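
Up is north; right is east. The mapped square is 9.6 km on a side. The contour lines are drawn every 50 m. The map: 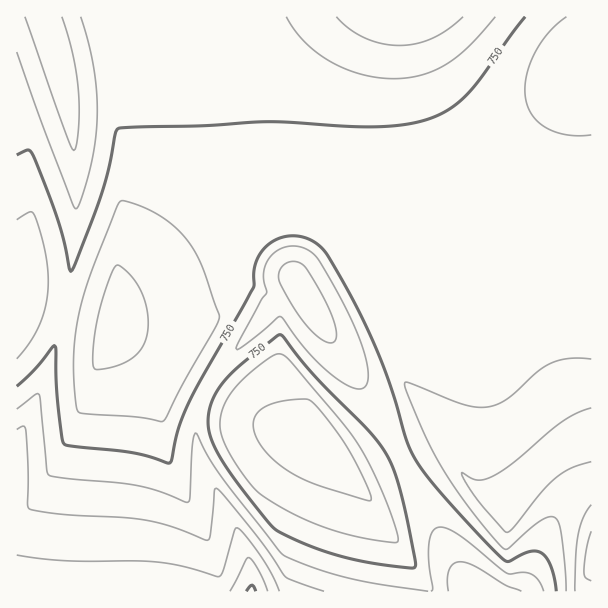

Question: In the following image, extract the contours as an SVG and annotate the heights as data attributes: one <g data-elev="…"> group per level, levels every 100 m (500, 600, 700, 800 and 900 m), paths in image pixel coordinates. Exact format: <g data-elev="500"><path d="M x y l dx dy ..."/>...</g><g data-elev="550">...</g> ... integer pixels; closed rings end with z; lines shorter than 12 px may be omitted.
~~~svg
<g data-elev="500"><path d="M246 591l6-6 4 6"/></g><g data-elev="600"><path d="M17 555l49 6 92 1 25 4 36 11 5-8 10-38 3-3 9 9 16 21 10 17 7 16"/></g><g data-elev="700"><path d="M431 591l2-3-4-25 0-21 4-11 7-4 9 2 10 6 48 38 17-1 9 3 6 6 5 10"/><path d="M17 409l18-14 3-1 1 1 8 75 3 6 88 10 23 6 25 10 3-1 1-3 2-54 2-9 1-2 2 1 10 21 14 21 63 79 30 13 33 10 31 6 50 7"/><path d="M357 389l-16-8-20-15-18-20-22-29-3 0-35 29-6 4-1-2 25-48 6-7-4-15 3-14 6-9 7-6 8-2 9-1 7 2 8 4 8 8 16 27 20 42 11 31 2 14-1 9-4 5z"/><path d="M81 17l7 25 5 24 3 24 1 24-1 24-4 24-9 30-6 17-2 0-3-6-32-84-23-67"/><path d="M495 17l-27 30-22 18-12 6-14 4-27 4-16-2-17-3-15-5-15-8-13-8-12-11-10-12-9-13"/></g><g data-elev="800"><path d="M386 542l12 0-1-11-16-43-22-42-17-24-54-63-9-5-9 3-18 14-13 13-10 12-6 12-3 12 1 12 5 14 8 15 23 30 32 21 23 11 24 8 24 6z"/><path d="M155 420l7 2 3-3 18-36 33-57 3-11-18-52-8-14-8-12-14-13-15-10-18-9-16-4-5 5-23 58-15 48-4 23-1 22 2 48 2 6 3 2 53 4z"/><path d="M17 359l14-18 9-18 6-21 2-21-3-30-10-35-5-4-13 8"/><path d="M591 359l-22-1-18 5-14 9-30 27-9 5-10 3-11 0-12-2-57-22-3-1 0 2 19 48 18 36 29 42 32 38 3 1 3-1 21-19 13-10 8-2 6 2 3 7 2 14 4 51"/><path d="M566 17l-18 17-15 22-7 24 0 21 3 9 5 7 14 12 21 6 22 0"/></g><g data-elev="900"><path d="M591 531l-5 18-2 23 1 5 6 4"/></g>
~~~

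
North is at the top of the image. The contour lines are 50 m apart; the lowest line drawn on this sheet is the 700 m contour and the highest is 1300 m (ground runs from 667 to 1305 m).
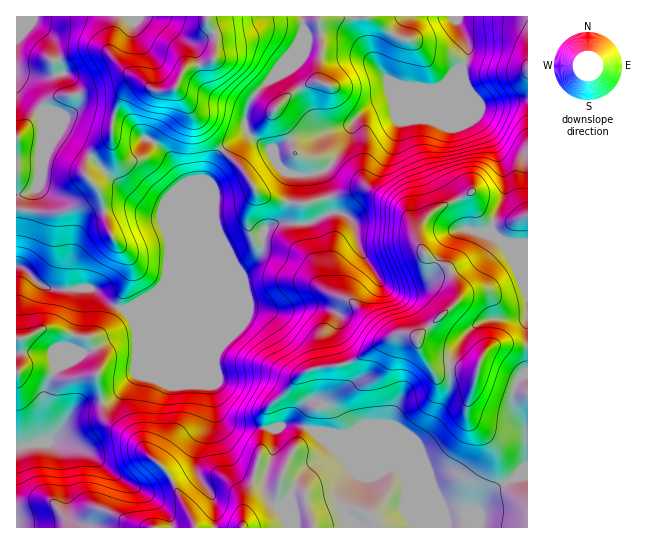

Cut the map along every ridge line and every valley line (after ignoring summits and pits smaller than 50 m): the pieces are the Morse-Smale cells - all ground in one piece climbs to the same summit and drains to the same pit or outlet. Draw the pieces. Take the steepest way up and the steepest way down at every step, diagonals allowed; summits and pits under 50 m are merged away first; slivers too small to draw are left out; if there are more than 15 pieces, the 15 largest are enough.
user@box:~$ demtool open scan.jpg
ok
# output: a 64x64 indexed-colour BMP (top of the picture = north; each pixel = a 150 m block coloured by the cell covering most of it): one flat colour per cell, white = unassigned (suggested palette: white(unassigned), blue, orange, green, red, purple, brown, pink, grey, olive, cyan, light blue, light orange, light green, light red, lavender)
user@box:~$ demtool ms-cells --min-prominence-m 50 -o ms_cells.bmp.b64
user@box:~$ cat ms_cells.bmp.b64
<image width="64" height="64" href="data:image/bmp;base64,Qk12CAAAAAAAAHYAAAAoAAAAQAAAAEAAAAABAAQAAAAAAAAIAAATCwAAEwsAABAAAAAAAAAA////ALR3HwAOf/8ALKAsACgn1gC9Z5QAS1aMAMJ34wB/f38AIr28AM++FwDox64AeLv/AIrfmACWmP8A1bDFAN3d3dd3d3d3d3d3ZmZmiIiIiIiIiIiIiIgRERERERER3d3dd3d3d3d3d3dmZmaIiIiIiIiIiIiIgRERERERERHd3dd3d3d3d3d3dmZmZmiIiIiIiIiIiIiBEREREREREXd3d3d3d3d3d3d2ZmZmaIiIiIiIiIiIiIERERERERERd3d3d3d3d3d3d2ZmZmZoiIiIiIiIiIiIgRERERERERF3d3d3d3d3d3d3ZmZmZmaIiIiIiIiIiIiBEREREREREXd3d3d3d3d3d3ZmZmZmZoiIiIiIiIiIiBERERERERERd3d3d3d3d3d3ZmZmZmZmiIiIiIiIiIiBERERERERERF3d3d3d3d3d3ZmZmZmZmaIiIiIiIiIgREREREREREREXd3d3d3d3d3ZmZmZmZmZmiIiIiIiIERERERERERERERqnd3d3d3d3ZmZmZmZmZmaIiIiIgRERERERERERERERGqqqd3d3d3ZmZmZmZmZmZoiIiIEREREREREREREREREaqqq3d3d3ZmZmZmZmZmZmGIiBERERERERERERERERERqqq7d3d2ZmZmZmZmZiIiIRERERERERERERERERERERGqqru3d3ZmZmZmZmZiIiIhEREREREREREREREREREREaqqu7u3dmZmZmZmZmIiIiIRERERERERERERERERERERqqq7u7u8ZmZmZmZmYiIiIiERERERERERERERERERERGqqru7u8zMZmZmZmZiIiIiIhEREREREREREREREREREaqqu7u7zMxmZmZmYiIiIiIiIRERERERERERERERERERqqqru7vMzMZmZmIiIiIiIiIiERERERERERERERERERHqqqq7u7zMxmZmIiIiIiIiIiIiIiEREREREREREREREeqqqqu7zMzGZmIiIiIiIiIiIiIiIiERERERERERERER6qqqqqrMzMZmIiIiIiIiIiIiIiIiIiERERERERERERHqqqqqqZnMxmIiIiIiIiIiIiIiIiIiIhEREREREREREZmaqpmZmZmWIiIiIiIiIiIiIiIiIiIiIiIhERERERERmZmZmZmZmZIiIiIiIiIiIiIiIiIiIiIiIiIRERERERGZmZmZmZmZIiIiIiIiIiIiIiIiIiIiIiIiIiEREREREZmZmZmZmZMiIiIiIiIiIiIiIiIiIiIiIiIiIhERERERmZmZmZmTMzMzMiIiIiIiIiIiIiIiIiIiIiIiIRERERGZmZmZmTMzMzMzMyIiIiIiIiIiIiIiIiIiIiIhEREREZmTMzMzMzMzMzMzMyIiIiIiIiIiIiIiIiIiIiERERERmTMzMzMzMzMzMzMzMzIiIiIiIiIiIiIiIiIiIRERERGTMzMzMzMzMzMzMzMzMzIiIiIiIiIiIiIiIiIRERERETMzMzMzMzMzMzMzMzMzMyIiIiIiIiIiIiIiERERERERMzMzMzMzMzMzMzMzMzMzMiIiIiIiIiIiIiEREREREREzMzMzMzMzMzMzMzMzMzMyIiIiIiIiIiIiERERERERETMzMzMzMzMzMzMzMzMzMzIiIiIiIiIiIiIRERERERERMzMzMzMzMzMzMzMzMzMzMiIiIiIiIiIiIhEREREREREzMzMzMzMzMzMzMzMzMzMzMzMyIiIiIiIhERERERERETM1UzMzMzMzMzMzMzMzMzMzMzMyIiIiIiERERERERERVVVVVTMzMzMzMzMzMzMzMzMzMzIiIiIiERERERERERFVVVVVVTMzMzMzMzMzMzM0REREQSIiIhEREREREREREVVVVVVVMzMzMzMzMzMzM0RERERBERERERERERERERERVVVVVVMzMzMzMzMzMzM0RERERBERERERERERERERERFVVVVVUzMzMzMzMzMzMzRERBEREREREREREREREREREVVVVVVTMzMzMzMzMzMzRERBERERERERERERERERERERVVVVVVMzNEQzMzMzMzRERBERERERERERERERERERERFVVVVVVTNEREMzMzMzRERBEREREREREREREREREREREVVVVVVVVUREQzMzMzRERBERERERERERERERERERERERVVVVVVVVREREMzMzRERBERERERERERERERERERERERFVVVVVVVVERERDMzREREEREREREREREREREREREREREVVVVVVVVUREREMzREREQRERERERERERERERERERERERVVVVVVVVVERERDNERERBERERERERERERERERERERERFVVVVVVVVURERENEREREEREREREREREREREREREREREVVVVVVVVVVERERERERERBERERERERERERERERERERERVVVVVVVVVVREREREREREQRERERERERERERERERERERFVVVVVVVVVVEREREREREREEREREREREREREREREREREVVVVVVVVVRERERERERERERBERERERERERERERERERERVVVVVVVVREREREREREREREQRERERERERERERERERERFVVVVVVVVEREREREREREREREEREREREREREREREREREVVVVVVVVUREREREREREREREQRERERERERERERERERERVVVVVVVVREREREREREREREREERERERERERERERERERFVVVVVVVVUREREREREREREREQREREREREREREREREREVVVVVVVVVRERERERERERERERBERERERERERERERERER"/>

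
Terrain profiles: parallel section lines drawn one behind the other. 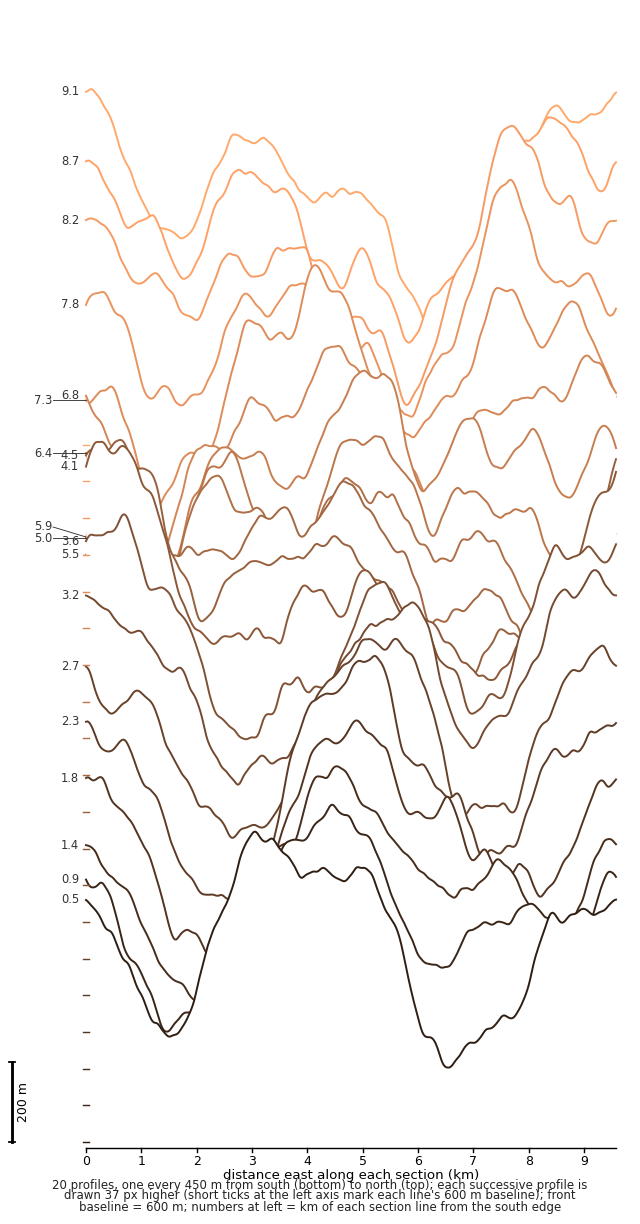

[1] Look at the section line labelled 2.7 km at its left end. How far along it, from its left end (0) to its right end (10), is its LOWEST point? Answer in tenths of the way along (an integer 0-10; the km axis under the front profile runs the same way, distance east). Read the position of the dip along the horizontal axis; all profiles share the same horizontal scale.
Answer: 3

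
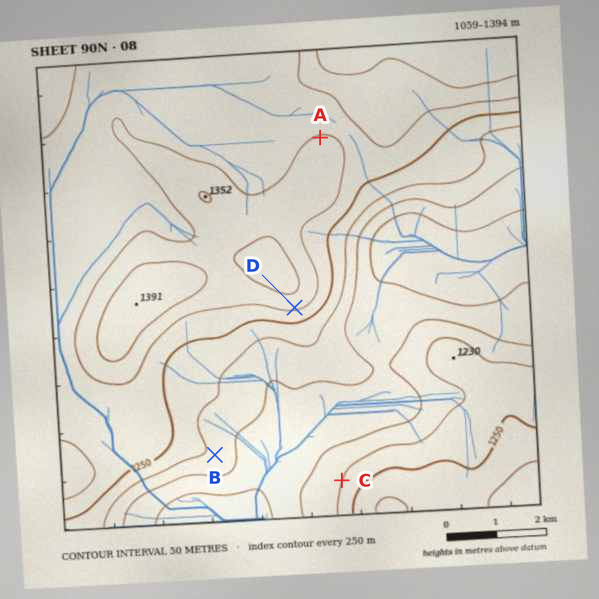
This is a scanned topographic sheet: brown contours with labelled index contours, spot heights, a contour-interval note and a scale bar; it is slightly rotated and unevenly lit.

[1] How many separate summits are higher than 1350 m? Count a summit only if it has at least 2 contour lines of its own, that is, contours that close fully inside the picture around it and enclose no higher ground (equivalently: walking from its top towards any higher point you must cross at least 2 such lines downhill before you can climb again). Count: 1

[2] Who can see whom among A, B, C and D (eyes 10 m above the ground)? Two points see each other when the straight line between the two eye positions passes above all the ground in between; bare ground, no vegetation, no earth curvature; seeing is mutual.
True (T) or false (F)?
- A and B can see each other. F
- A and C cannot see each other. T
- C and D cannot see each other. F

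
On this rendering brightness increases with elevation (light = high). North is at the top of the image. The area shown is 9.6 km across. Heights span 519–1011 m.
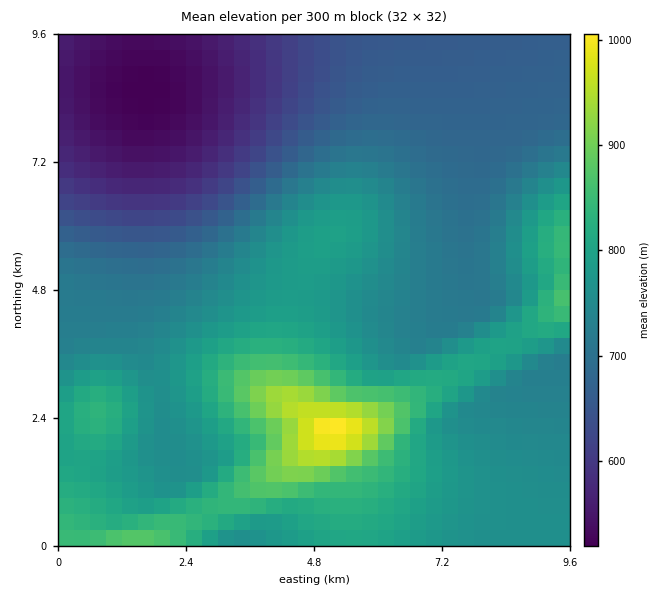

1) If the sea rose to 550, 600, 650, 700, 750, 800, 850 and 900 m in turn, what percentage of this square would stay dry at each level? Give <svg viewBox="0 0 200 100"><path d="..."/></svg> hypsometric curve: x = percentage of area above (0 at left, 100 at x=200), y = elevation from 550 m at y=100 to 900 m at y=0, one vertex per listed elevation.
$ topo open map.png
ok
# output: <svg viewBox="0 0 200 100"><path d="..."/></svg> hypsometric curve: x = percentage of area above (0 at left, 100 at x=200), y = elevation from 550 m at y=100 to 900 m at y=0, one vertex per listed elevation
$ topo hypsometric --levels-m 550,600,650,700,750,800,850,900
<svg viewBox="0 0 200 100"><path d="M187 100l-12-14-10-15-31-14-37-14-52-14-29-15-9-14"/></svg>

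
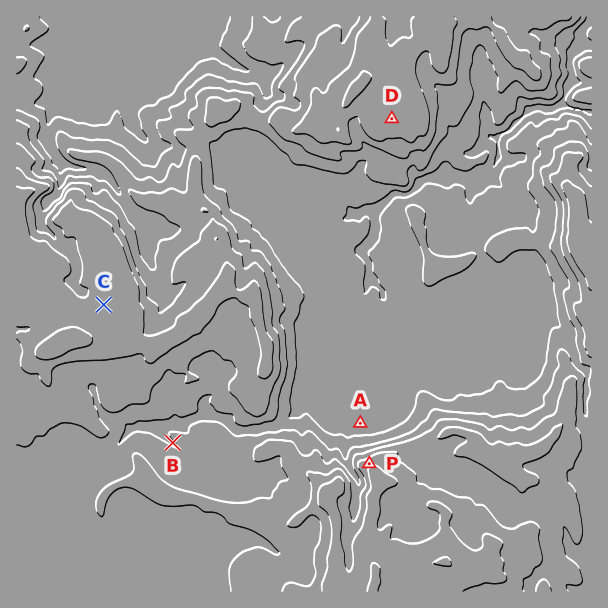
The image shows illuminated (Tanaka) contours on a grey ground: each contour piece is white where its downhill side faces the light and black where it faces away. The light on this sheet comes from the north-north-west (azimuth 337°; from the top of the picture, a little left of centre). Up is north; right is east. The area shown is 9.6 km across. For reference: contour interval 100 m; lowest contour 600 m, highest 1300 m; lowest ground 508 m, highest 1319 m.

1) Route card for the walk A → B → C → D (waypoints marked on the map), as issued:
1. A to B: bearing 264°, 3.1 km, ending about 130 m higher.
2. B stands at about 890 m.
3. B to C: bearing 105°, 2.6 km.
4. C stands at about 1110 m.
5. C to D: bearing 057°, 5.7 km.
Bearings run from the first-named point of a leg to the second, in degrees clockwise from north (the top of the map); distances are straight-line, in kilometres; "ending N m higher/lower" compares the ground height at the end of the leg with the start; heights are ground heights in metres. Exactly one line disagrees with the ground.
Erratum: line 3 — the bearing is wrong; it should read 333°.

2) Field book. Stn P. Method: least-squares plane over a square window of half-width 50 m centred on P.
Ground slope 32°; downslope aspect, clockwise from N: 333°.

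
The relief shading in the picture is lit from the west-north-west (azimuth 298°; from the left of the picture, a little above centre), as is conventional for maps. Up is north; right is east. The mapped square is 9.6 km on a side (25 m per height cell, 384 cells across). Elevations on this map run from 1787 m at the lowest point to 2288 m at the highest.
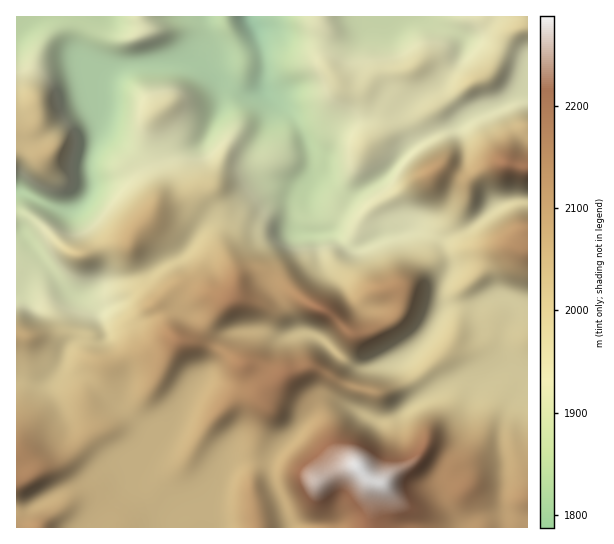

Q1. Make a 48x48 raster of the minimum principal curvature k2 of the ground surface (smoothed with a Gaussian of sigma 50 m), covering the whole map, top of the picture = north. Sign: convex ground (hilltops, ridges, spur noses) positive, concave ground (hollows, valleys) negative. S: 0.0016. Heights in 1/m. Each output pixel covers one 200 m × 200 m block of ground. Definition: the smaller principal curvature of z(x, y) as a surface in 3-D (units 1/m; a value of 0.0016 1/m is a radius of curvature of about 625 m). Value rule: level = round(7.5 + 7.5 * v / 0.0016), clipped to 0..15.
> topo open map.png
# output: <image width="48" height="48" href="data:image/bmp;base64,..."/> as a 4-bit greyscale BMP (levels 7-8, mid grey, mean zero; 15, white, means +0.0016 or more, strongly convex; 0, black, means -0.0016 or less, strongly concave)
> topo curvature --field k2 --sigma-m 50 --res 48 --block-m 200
<image width="48" height="48" href="data:image/bmp;base64,Qk32BAAAAAAAAHYAAAAoAAAAMAAAADAAAAABAAQAAAAAAIAEAAATCwAAEwsAABAAAAAAAAAAAAAAABEREQAiIiIAMzMzAERERABVVVUAZmZmAHd3dwCIiIgAmZmZAKqqqgC7u7sAzMzMAN3d3QDu7u4A////AGimVnd4h3d3iHZXeFMxEzVmVDRWZmd2dzNmdmd3h3d3d3ZYiEJHdlVmZ4h2VmVlZiAld3d3d3d3d3ZYhzFZhkZ2d3dlWIdkeZYiRnd3d3d3d3ZYhRKJp0aIl1VVaZhkeIh1RWd3d3d3d3ZYhBWqllaHl0RGd4l0ZmiYdld3d3d3dndVZSW5dmiGZ2dEd3dkeHd3d2Z3d3d3hmd2ZjJ3d3mnVleDWIh0d4h2Z3dmd3dnd2Z3dlI2iXmXVTaWRod0h4d3Z3eHZ3d2d2VnZlQkeXd0NTeoVnh1h3d3ZniId3d2Z3ZGVVQzRmQhNUaXVniGh3h3Z3d3Zmd2V4hVeaVFREIBIiNVZmd2d4h2aId2Z2VnZYh1iYZWZRA2YyI0ZmZmZ3dmeId3Z4dWZWd3h2dVU0Z5p1RFZnd3d1VWd3Z3ZohlZlVWd4hkR3Z4dmdlZ3d3d3d2Z2eHZnh0VVaHZol3aHISNFZ3Znd3d3d3V4iHZ3dlREaadnh6lQAAJFZ4h3d3d3ZnRndmd3Z4dlZ4hlZ4QAVzEkRoiHd3d4l3ZWVFh2aqiFVVVCIyAGuocxNGeHd3eIh2d4c2ZmiYZTABIjIABHh4d2E1eHeHeIVFdlRIdURURFVERYUjZmVVV6UUd3eHdzJGZVVEVpZVVniHd2NIqnIzRocjVmeHd0Z3VVZ2RZh2Z3modkV3iCJnd4lCZlVmVHd2RVVndVeHaHeHZWd2QyWJiKpSWHZDNHd0NEREQzSId2aXVndkM1VoeblERndViYdiR4ZWZUIld2aHd4lVV3ZmZ2VGVmZXmIc0i6dGmGVCV3dmZ4ZHWWRGZlV3V2Z5iXRHd3ZXqHd1NodlQzI1VzQzRWd2V2aJiFRnZFZnl3h3VWZmZTMzM1h2VVVVVEWJiEd3RFZ4iIh3dWZ3d1R3d1h3d3ZmdSA3mmhiI0Z3iIh2d2d4d2V3eGZ3ZlREZ2ERRmIAEiRmaJlmd3Z3d2V2eHVodkRVR4UxAAAmdCNWVolmd5hnZnZ2d2U0ZVeXNoQjIQaZlhNlVVZniJlmZmZWZmdSI2m5VYM3aAmoZRSIdlVnd3ZlZ4hldWiHMDqpg0VreDiZYwSJh2ZmZmdleImFdWiIcwOJsyaMlmd6pgNnZnZlQ2h1aIh0ZmiYhjAVhDZ4dXdXtxRWZ2Z3c0eHV4hUh1eYh2UQI1h2VHh0dSVlZ3dndSaJZndGh2Znd3dkMzVoeHeGUzdkaJh3djR4ZnZHd2Zmd3eHZEMjaWiHU2dkaJiYd1VmZ2Vnd3d3d3d4dURCImmoNHdlaIiqhlZlVWZneIeHd3ZnZmVEVWh2NHd1aHeHVFZnZXZVaIeHdmZmV5iVR2ZWRXd2VUQzRWZ4ZHd2eId4d4h2VYiYRld2RndlQ0RVZ3eJdId3iHd3d3mHY2d4VVh2VmVVQzNWd3d4ZId4dnZ3ZniIhFdmVVd2Vmd3iYZVd3d3RnZmZmZmZmeHdVVmVWV3Z3d2eJlmd2h2NmVniHZ3dmZVRGZoiHdmd3dld2VWdmhjV2aJh2Z3d3Zmd3hmZw=="/>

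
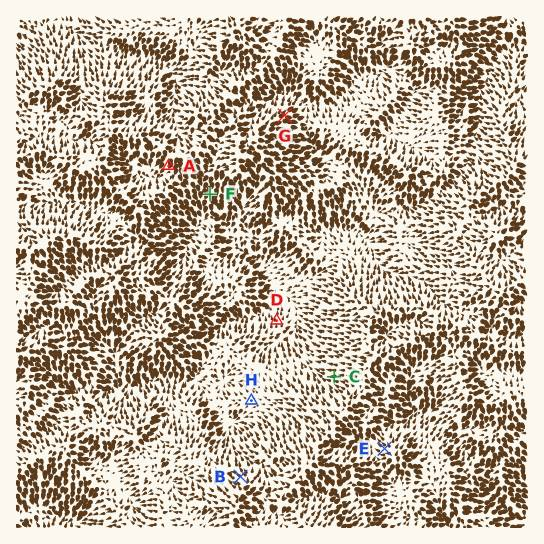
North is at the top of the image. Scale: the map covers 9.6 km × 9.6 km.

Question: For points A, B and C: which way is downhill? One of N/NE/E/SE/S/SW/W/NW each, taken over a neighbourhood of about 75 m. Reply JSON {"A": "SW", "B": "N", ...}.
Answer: {"A": "SW", "B": "NW", "C": "W"}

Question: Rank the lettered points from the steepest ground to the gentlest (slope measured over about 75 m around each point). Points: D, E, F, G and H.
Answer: F E G D H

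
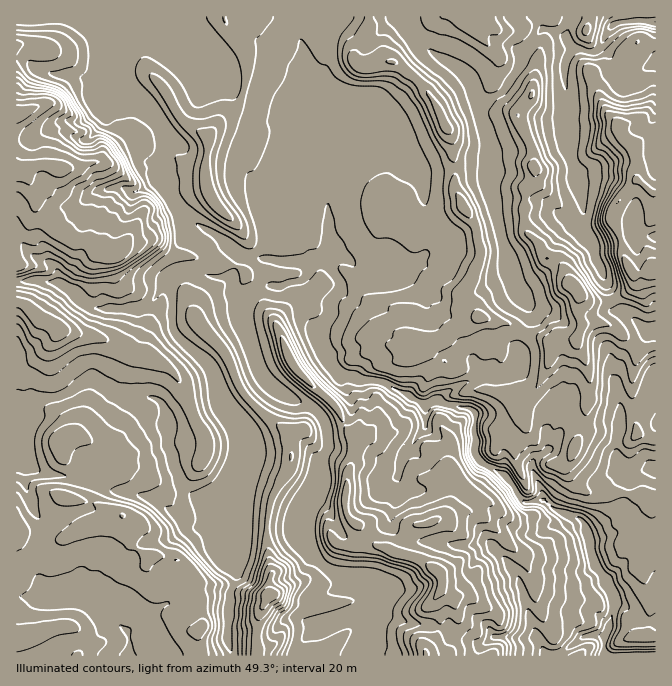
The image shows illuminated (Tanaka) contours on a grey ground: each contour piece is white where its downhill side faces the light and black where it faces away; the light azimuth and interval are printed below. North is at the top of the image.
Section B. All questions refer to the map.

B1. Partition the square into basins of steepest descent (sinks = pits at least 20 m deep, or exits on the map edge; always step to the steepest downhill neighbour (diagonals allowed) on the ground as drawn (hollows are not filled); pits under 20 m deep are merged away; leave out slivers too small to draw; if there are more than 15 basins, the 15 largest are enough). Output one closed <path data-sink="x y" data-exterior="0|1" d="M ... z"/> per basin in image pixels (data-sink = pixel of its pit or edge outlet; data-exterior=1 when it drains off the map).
<path data-sink="655 655" data-exterior="1" d="M368 16l-352 1 0 510 8 6 16 1 12 5 10 0 22-11 28-5 10-7 6 11 3 15 6 7 12 7 15 0 13 3 7 4 14 15 1 36 2 1 0 13-3 4 2 24 455 0 1-156-31-7-40-2-12-11-7-12 0-5 13-26 8-6 12 2 13 6 13 2 7-2 5-5 5 0 10 5 4-1 0-168-6-1-10 5-6-1-1 14-23 14-8 2-13-2-9-7-2 14 5 17-6 14-17-1-8 6-40-20-20-3-28-10-3-4 0-14 12-15 8-21 0-9-5-21-12-19-10-21 0-27-3-25-8-13-5-15-14-20-27-24-10-2-20 7-11-5-2-6 15-29z"/><path data-sink="655 22" data-exterior="1" d="M655 16l-286 1 0 11-15 29 2 6 11 5 20-7 10 2 27 24 14 20 5 15 8 13 3 25 0 27 10 21 12 19 5 21 0 9-8 21-12 15 0 14 3 4 28 10 20 3 40 20 8-6 18 0 5-13-5-17 2-14 9 7 13 2 13-4 18-12 1-10-10-19-1-15-12-26 8-17 19-22-2-1 2-12-5-18 16-13 7-2z"/><path data-sink="128 655" data-exterior="1" d="M122 516l-10 7-28 5-22 11-10 0-12-5-10 0-6-1-6-5-2 0 1 111 10-1 23-10 20-2 8 6 1 5-1 19 121-1-1-23 3-4 0-13-2-1-1-36-14-15-7-4-13-3-15 0-12-7-6-7-3-15z"/><path data-sink="655 470" data-exterior="1" d="M589 431l-10 6-13 26 0 5 7 12 9 9 8 4 35 0 30 6 1-59-14-6-5 0-10 7-15-2-13-6z"/><path data-sink="655 237" data-exterior="1" d="M637 179l-24 31-2 8 8 15 5 25 7 14 9 2 16-6 0-75-4 0z"/>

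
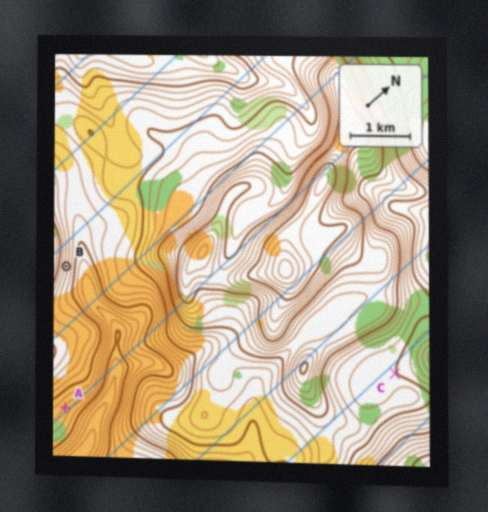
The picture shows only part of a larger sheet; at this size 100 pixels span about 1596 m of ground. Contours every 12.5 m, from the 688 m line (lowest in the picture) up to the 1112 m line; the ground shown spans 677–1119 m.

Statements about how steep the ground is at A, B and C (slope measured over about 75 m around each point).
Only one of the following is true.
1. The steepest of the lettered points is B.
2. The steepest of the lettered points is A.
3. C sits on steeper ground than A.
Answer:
1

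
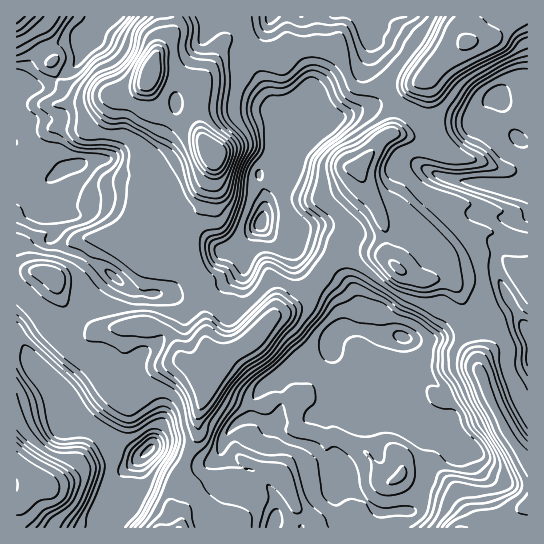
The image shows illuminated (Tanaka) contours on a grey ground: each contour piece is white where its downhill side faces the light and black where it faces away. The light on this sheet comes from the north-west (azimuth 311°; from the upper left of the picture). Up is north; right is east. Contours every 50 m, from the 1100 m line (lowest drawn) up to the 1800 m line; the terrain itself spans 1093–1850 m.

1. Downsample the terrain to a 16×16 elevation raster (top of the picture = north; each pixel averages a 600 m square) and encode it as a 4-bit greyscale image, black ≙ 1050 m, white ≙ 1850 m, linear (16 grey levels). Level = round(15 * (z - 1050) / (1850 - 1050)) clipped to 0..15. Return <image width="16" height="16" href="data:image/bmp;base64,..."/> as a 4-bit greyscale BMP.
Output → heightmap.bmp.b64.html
<image width="16" height="16" href="data:image/bmp;base64,Qk32AAAAAAAAAHYAAAAoAAAAEAAAABAAAAABAAQAAAAAAIAAAAATCwAAEwsAABAAAAAAAAAAAAAAABEREQAiIiIAMzMzAERERABVVVUAZmZmAHd3dwCIiIgAmZmZAKqqqgC7u7sAzMzMAN3d3QDu7u4A////ALhViIdlVVmrumRod3VWZnmXUzhmVVVUanRXaXVVREWaVXibplRERrhXiKu6ZERHp3iJmZqlRFeHmXd4d4dnqYeHeIhVV4qqh1V4iHNGiqh3RFeKpEiqh2VEV4zWR7p3ZFaJvLZEeYdEVqzLllV4qFRmetuYd3erloZHuod3ZovK"/>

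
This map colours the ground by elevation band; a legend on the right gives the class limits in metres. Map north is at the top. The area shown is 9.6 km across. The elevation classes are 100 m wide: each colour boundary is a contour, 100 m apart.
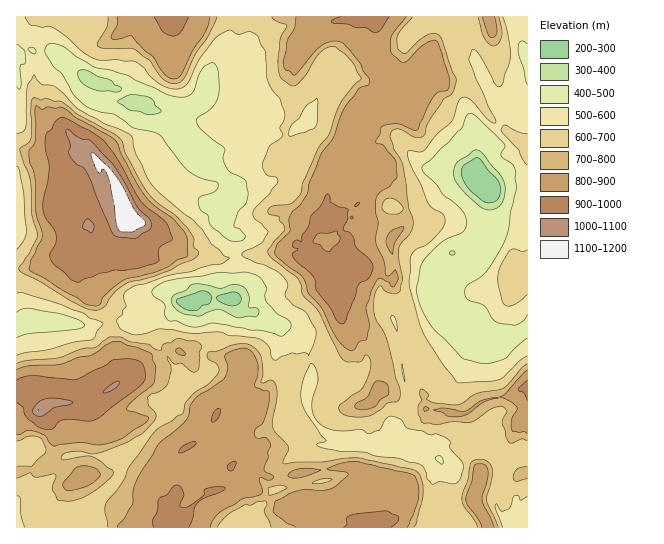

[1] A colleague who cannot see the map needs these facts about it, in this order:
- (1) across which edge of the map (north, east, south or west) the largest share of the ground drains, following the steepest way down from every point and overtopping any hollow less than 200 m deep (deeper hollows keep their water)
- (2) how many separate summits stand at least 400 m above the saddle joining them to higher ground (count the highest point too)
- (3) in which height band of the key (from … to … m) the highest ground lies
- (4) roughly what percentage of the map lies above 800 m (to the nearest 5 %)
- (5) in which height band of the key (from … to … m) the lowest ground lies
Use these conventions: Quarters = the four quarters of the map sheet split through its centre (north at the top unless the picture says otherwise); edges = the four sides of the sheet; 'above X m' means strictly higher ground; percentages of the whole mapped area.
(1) Drainage is mainly to the west: more ground falls towards that edge than towards any other.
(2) There are 2 summits with 400 m or more of prominence.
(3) The highest point is somewhere between 1100 and 1200 m.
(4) Roughly 35 % of the ground is higher than 800 m.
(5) The lowest ground lies in the 200–300 m band.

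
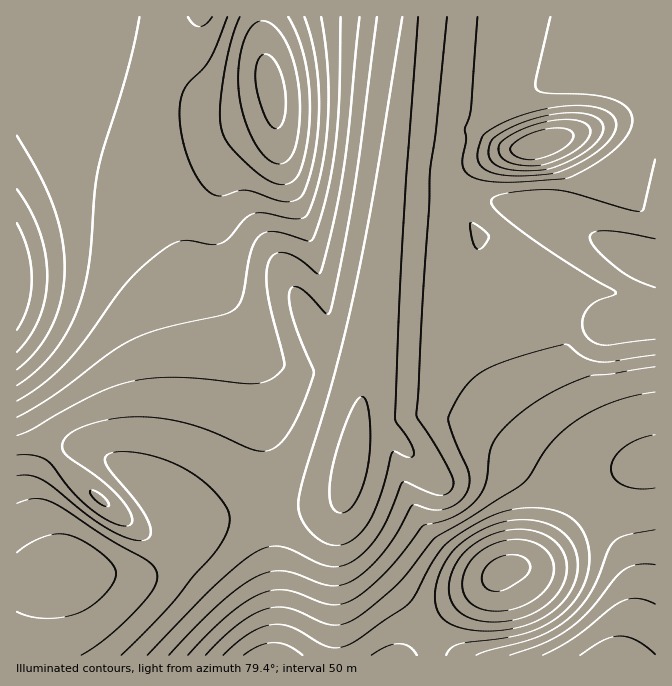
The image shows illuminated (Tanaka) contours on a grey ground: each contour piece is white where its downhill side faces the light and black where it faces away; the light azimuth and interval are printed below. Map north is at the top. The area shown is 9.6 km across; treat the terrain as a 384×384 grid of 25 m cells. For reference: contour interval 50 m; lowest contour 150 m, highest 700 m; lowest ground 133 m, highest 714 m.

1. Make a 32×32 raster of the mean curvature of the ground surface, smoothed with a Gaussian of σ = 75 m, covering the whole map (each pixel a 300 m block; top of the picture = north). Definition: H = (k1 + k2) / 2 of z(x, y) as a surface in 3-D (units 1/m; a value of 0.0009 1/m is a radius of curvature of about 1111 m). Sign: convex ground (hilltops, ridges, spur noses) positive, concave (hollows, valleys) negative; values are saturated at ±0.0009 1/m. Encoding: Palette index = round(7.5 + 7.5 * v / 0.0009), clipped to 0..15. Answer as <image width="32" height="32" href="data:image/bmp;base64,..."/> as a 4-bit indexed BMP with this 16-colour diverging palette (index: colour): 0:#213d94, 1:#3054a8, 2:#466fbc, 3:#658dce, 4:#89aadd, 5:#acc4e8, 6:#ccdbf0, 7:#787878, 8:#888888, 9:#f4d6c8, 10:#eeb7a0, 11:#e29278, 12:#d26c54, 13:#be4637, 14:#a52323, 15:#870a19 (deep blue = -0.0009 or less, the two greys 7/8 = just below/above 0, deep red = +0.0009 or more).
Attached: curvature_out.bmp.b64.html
<image width="32" height="32" href="data:image/bmp;base64,Qk12AgAAAAAAAHYAAAAoAAAAIAAAACAAAAABAAQAAAAAAAACAAATCwAAEwsAABAAAAAAAAAAlD0hAKhUMAC8b0YAzo1lAN2qiQDoxKwA8NvMAHh4eACIiIgAyNb0AKC37gB4kuIAVGzSADdGvgAjI6UAGQqHAHd3d3d4iZmHeJmGZmZlVnd3d3d3d4iZh3iId4mpl2Znd3d3d3d4mYdniHiru7l2Z3d3dmZ3eIiGZ4d5u6q6hmd3d2Vnd3eIdmeHeby7uoZnd2VHmGd3iHZWd3ibu7l2d3ZUnqZnd3h2VniXeJmHZ4h1W/tVd3eIdlZ6hFZmZneIZq+kV3d4iIZWe1NXd3eIiHinRXd3eIiHZohGeIiIiIh4ZWd3d4iIh2aFaJiIiIiId2d3d3eIiIdmh5mIiIiIiHd3d3d4iIiHZniYh3iIiIiHd3d3iIiImGZ4iId3eImYiHd3d4iIiZh2aIiHd3iXiYh3d3iIiJlndmiIh3d5VWaId3d4iIiXWXZniIh3eVVmiHd3eIiJhlt2Z4iIh3iHeIh3d3h4iXRrdmeIiIh4qpiId3d3eIhkinZniIiIqXZmh3d3d3iYVql2Z4iIqXZmZod3d3d4l1e4dmeImXZmZmh3d3d3eIZ5p3ZmiYVFVmipd3d3d3iGi6d2ZoplQyWIh3d3d3d4h5undmaIi823RGd3d3d3eHesl3Zmd2r//8dmd3d3d3h4q5d2Znh2ad/8l3d3d3d3eKuXdmZ4h1M1eId3d4d3d3m7l3dmeIiHZVVnd3iHd3Z6uod3ZniIiHd3d3eIiIh1erqHd2ZoiIiId3d4iIiIdXq5d4dmaIiId3d3"/>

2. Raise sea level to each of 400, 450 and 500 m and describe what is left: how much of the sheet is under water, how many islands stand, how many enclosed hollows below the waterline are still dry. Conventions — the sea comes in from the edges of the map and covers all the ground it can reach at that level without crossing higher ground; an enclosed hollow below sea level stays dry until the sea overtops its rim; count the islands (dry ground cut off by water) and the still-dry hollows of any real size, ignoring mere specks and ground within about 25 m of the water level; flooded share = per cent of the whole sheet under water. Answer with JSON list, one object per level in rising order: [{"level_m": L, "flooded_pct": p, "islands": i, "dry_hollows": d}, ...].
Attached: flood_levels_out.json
[{"level_m": 400, "flooded_pct": 60, "islands": 1, "dry_hollows": 0}, {"level_m": 450, "flooded_pct": 68, "islands": 1, "dry_hollows": 0}, {"level_m": 500, "flooded_pct": 81, "islands": 1, "dry_hollows": 0}]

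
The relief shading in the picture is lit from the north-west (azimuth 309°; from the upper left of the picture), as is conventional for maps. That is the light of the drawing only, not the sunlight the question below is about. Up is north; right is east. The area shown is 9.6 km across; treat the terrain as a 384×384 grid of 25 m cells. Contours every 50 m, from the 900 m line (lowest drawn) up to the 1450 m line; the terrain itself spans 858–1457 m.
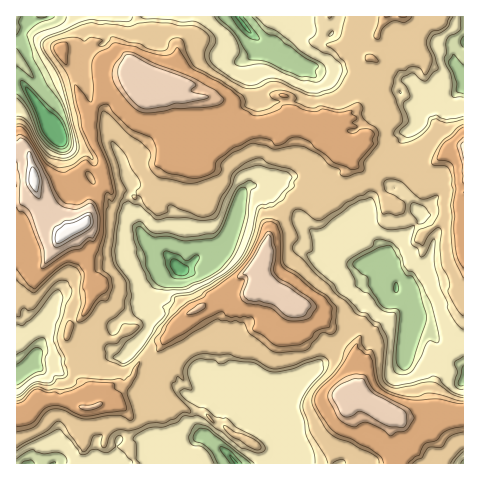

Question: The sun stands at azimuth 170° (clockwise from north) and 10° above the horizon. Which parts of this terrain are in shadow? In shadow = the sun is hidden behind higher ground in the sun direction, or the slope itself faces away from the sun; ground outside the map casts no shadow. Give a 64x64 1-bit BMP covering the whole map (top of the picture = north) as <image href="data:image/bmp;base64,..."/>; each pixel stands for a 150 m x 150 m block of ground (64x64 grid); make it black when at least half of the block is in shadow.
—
<image width="64" height="64" href="data:image/bmp;base64,Qk0+AgAAAAAAAD4AAAAoAAAAQAAAAEAAAAABAAEAAAAAAAACAAATCwAAEwsAAAIAAAAAAAAA////AAAAAAAAAAAKAAAAAAAAAAgAAAAAAAAAMAAAAAAAAABwMAAAAAAAACHgAAAAAAAAA+AAAAAAAAAPwAAAAAAAAD8AAAAAAHAA/AAAA4HAeAHwAKAP//8AAQAA6B///8wAAAD+P////wAAAH//////gAAAf//+/v/AAAA/3/78B8AAAB+f/vwBwAAAD2fgcADgAAAP58AEAHgAAAPDwAYAOAAAAYngBwB8AAAAMAAHgN6AAABwAAZAH8AAAP4AAgAf8ABt3AAAAB/wAP/8AAAAH/iD/zAAAEAf/If+AAAADR//h/hAAAALH/+H+IAAAAIf/8PwAAAAAA//44AAAAAAD//gAAAAAAABv/AAAIAEAAAP+AAAwAeAAAf8AARiB+AAA/wAAPAH4AAD+AAAAAPwAAP8AAACA+AAAf4AAgIH4AAB/gAGAQfgAAD/AAAAS8AAAHIAAAB/gAAAAAAAAD/gEAAAAAAQf+gAAAAAABB/yAAAAAAAGP+AAAAAAAGf/wAAAAAAAe//AAAAAABw7/8AAAAAAGB//gAAAHhvID/8AAAA//+AP/gAAATx/4Af4AAAH///AAfAAAB///4BB8AAAf///gAGgAQP///+AAZABj////AAAIAD//5/gDAAgB/+/v8AIBAfH/+A/AwAAD///xl4bAAAf///84AgEAA////3AAAQAA=="/>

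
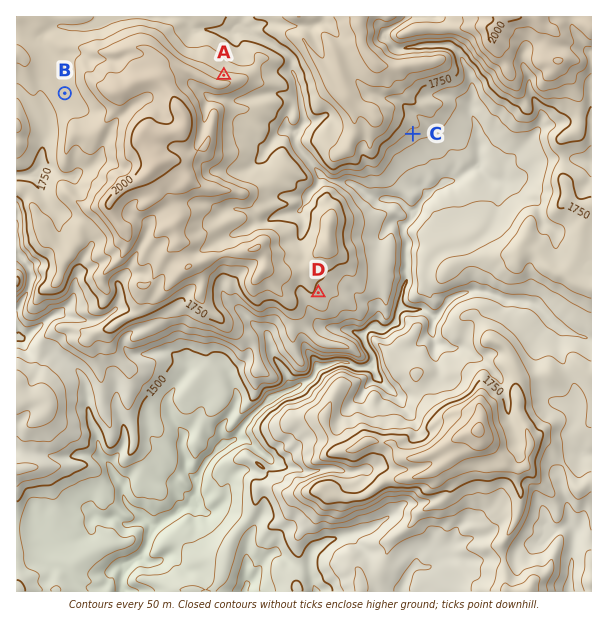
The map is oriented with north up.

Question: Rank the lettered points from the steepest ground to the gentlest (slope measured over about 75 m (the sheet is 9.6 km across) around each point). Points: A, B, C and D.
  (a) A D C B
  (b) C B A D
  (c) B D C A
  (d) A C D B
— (d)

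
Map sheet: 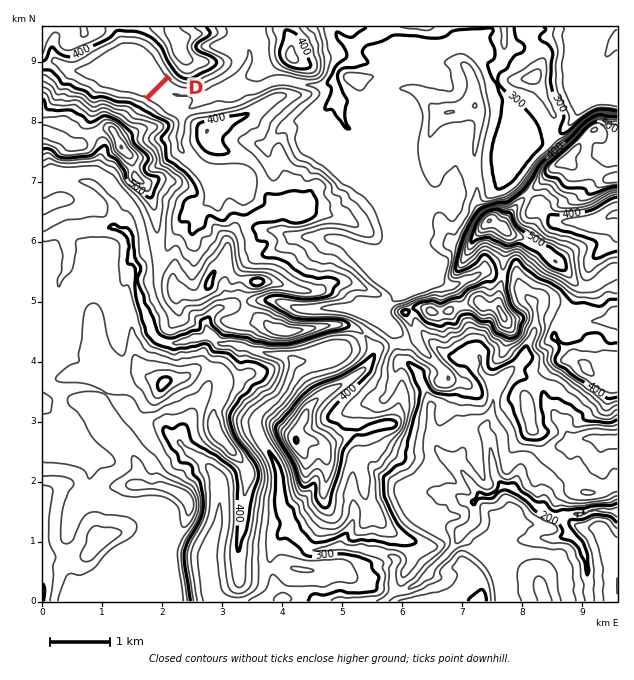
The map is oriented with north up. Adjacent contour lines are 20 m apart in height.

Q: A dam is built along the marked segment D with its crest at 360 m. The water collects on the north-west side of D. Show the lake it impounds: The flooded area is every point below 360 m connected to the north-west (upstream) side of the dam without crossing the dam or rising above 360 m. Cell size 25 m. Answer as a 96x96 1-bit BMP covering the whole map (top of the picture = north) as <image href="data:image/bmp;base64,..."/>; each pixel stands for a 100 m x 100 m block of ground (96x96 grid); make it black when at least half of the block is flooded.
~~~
<image width="96" height="96" href="data:image/bmp;base64,Qk2+BAAAAAAAAD4AAAAoAAAAYAAAAGAAAAABAAEAAAAAAIAEAAATCwAAEwsAAAIAAAAAAAAA////AAAAAAAAAAAAAAAAAAAAAAAAAAAAAAAAAAAAAAAAAAAAAAAAAAAAAAAAAAAAAAAAAAAAAAAAAAAAAAAAAAAAAAAAAAAAAAAAAAAAAAAAAAAAAAAAAAAAAAAAAAAAAAAAAAAAAAAAAAAAAAAAAAAAAAAAAAAAAAAAAAAAAAAAAAAAAAAAAAAAAAAAAAAAAAAAAAAAAAAAAAAAAAAAAAAAAAAAAAAAAAAAAAAAAAAAAAAAAAAAAAAAAAAAAAAAAAAAAAAAAAAAAAAAAAAAAAAAAAAAAAAAAAAAAAAAAAAAAAAAAAAAAAAAAAAAAAAAAAAAAAAAAAAAAAAAAAAAAAAAAAAAAAAAAAAAAAAAAAAAAAAAAAAAAAAAAAAAAAAAAAAAAAAAAAAAAAAAAAAAAAAAAAAAAAAAAAAAAAAAAAAAAAAAAAAAAAAAAAAAAAAAAAAAAAAAAAAAAAAAAAAAAAAAAAAAAAAAAAAAAAAAAAAAAAAAAAAAAAAAAAAAAAAAAAAAAAAAAAAAAAAAAAAAAAAAAAAAAAAAAAAAAAAAAAAAAAAAAAAAAAAAAAAAAAAAAAAAAAAAAAAAAAAAAAAAAAAAAAAAAAAAAAAAAAAAAAAAAAAAAAAAAAAAAAAAAAAAAAAAAAAAAAAAAAAAAAAAAAAAAAAAAAAAAAAAAAAAAAAAAAAAAAAAAAAAAAAAAAAAAAAAAAAAAAAAAAAAAAAAAAAAAAAAAAAAAAAAAAAAAAAAAAAAAAAAAAAAAAAAAAAAAAAAAAAAAAAAAAAAAAAAAAAAAAAAAAAAAAAAAAAAAAAAAAAAAAAAAAAAAAAAAAAAAAAAAAAAAAAAAAAAAAAAAAAAAAAAAAAAAAAAAAAAAAAAAAAAAAAAAAAAAAAAAAAAAAAAAAAAAAAAAAAAAAAAAAAAAAAAAAAAAAAAAAAAAAAAAAAAAAAAAAAAAAAAAAAAAAAAAAAAAAAAAAAAAAAAAAAAAAAAAAAAAAAAAAAAAAAAAAAAAAAAAAAAAAAAAAAAAAAAAAAAAAAAAAAAAAAAAAAAAAAAAAAAAAAAAAAAAAAAAAAAAAAAAAAAAAAAAAAAAAAAAAAAAAAAAAAAAAAAAAAAAAAAAAAAAAAAAAAAAAAAAAAAAAAAAAAAAAAAAAAAAAAAAAAAAAAAAAAAAAAAAAAAAAAAAAAAAAAAAAAAAAAAAAAAAAAAAAAAAAAAAAAAAAAAAAAAAAAAAAAAAAAAAAAAAAAAAAAAAAAAAAAAAAAAAAAAAAAAAAAAAAAAAAAAAAAAAAAAAAAAAAAAAAAAAAAAAAAAAAAAAAAAAAAAAAAAAAAAAAAAAAAAAAAAAAAAAAAAAAAAAAAAAIAAAAAAAAAAAAAAD8AAAAAAAAAAAAAAf+AAAAAAAAAAAAAB//AAAAAAAAAAAAAD//AAAAAAAAAAAAAB/+AAAAAAAAAAAAAAf+AAAAAAAAAAAAAAP8AAAAAAAAAAAAAAD4AAAAAAAAAAAAAAAAAAAAAAAAAAAAAAAAAAAAAAAAAAAAAAAAAAAAAAAAAAAAA="/>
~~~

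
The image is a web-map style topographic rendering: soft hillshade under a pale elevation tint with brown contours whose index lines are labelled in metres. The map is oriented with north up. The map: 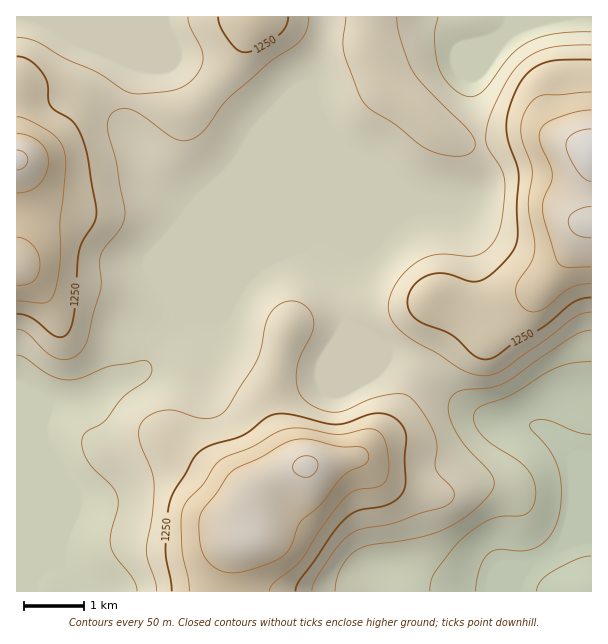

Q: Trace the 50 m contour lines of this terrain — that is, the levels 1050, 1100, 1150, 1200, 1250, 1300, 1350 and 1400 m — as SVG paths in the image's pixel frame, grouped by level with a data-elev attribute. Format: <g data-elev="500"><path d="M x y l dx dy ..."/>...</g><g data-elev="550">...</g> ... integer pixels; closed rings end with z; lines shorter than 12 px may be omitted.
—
<g data-elev="1050"><path d="M476 591l4-24 3-7 5-6 10-5 24 2 14-3 13-11 9-16 3-26-2-25-8-17-20-24-1-3 0-3 6-3 10 0 30 12 15 2"/><path d="M591 556l-15 3-25 13-11 10-3 9"/></g><g data-elev="1100"><path d="M430 591l1-10 4-9 18-24 12-12 15-11 12-6 9-3 18 0 6-2 6-5 4-8 0-15-5-13-11-11-27-18-10-9-8-13 0-6 1-5 8-6 30-11 42-26 17-5 19-1"/></g><g data-elev="1150"><path d="M335 591l1-10 5-12 6-11 9-7 12-5 48-8 27-8 15-8 12-9 13-12 9-10 2-8-3-9-27-30-12-21-4-16 1-6 4-6 9-5 27-2 14-4 69-47 10-5 9-2"/><path d="M17 355l9 3 24 17 16 5 15-2 32-12 30-6 4 1 4 4 1 7-4 6-25 19-19 25-18 10-4 9 1 11 5 10 23 23 6 10 1 11-7 27 0 13 5 11 17 22 4 12"/><path d="M591 32l-37 2-14 3-12 5-18 14-27 35-7 5-8 1-7-3-9-7-8-9-5-9-3-12-2-18 4-22"/></g><g data-elev="1200"><path d="M312 591l3-10 9-15 15-21 11-11 10-5 32-5 28-11 23-6 9-6 2-7-2-6-12-12-4-6-1-6 2-20-5-16-13-21-11-11-10-2-17 2-13 4-23 10-10 2-17-4-9-4-7-6-5-12 0-17 4-13 11-23 2-12-2-7-6-7-7-5-8-1-12 4-9 9-4 10-5 24-4 12-28 45-7 8-7 4-11 2-9-2-19-6-12-1-15 6-9 9-1 7 1 9 11 29 3 12-2 31-6 38 2 10 8 21 1 9"/><path d="M17 329l9 3 21 21 13 6 8 0 7-3 6-5 5-7 15-56-2-25 2-8 4-7 16-20 4-12-1-9-8-45-8-31 0-9 3-8 9-5 11 0 10 6 33 23 9 3 11-3 12-9 15-22 10-11 39-34 30-21 6-11 3-13"/><path d="M591 45l-30 1-18 3-16 9-13 13-9 13-12 24-5 14-2 12 1 12 14 23 4 13-3 36-6 19-8 12-11 6-9 1-30-2-10 3-11 5-10 8-10 12-6 12-3 12 1 8 3 7 6 8 10 8 30 17 24 16 11 4 10 2 11-2 9-4 70-52 9-4 9-2"/><path d="M188 17l2 10 12 24 1 8-1 6-6 10-8 9-11 5-12 3-25 2-11-1-31-20-33-15-26-15-10-4-12-2"/><path d="M346 17l-3 24 1 12 15 40 7 12 7 6 22 13 22 19 11 7 22 6 11 0 7-2 7-7-1-9-8-10-39-39-14-17-5-12-8-22-3-21"/></g><g data-elev="1250"><path d="M296 591l1-6 3-6 33-47 12-13 14-9 30-6 9-5 5-7 3-10-1-23 1-24-4-10-9-8-9-3-10 0-27 9-12 1-44-9-15-1-10 4-23 17-31 10-12 6-7 8-19 32-5 15-3 46 6 39"/><path d="M17 314l7 1 8 3 24 18 6 1 6-4 4-7 2-14 5-61 4-11 11-18 2-10-9-57-8-24-8-11-15-9-6-6-2-6-1-16-7-14-11-9-12-4"/><path d="M591 60l-34 0-17 4-8 5-7 7-11 19-6 18-2 15 2 13 11 32-2 34 1 27-2 11-6 10-18 18-13 8-9 0-27-8-9 1-8 2-9 6-5 6-4 8-1 7 3 9 7 8 33 14 24 22 6 3 6 0 9-2 20-14 27-15 31-26 9-3 9-2"/><path d="M218 17l3 10 9 15 7 8 8 2 12-3 21-13 7-9 3-10"/></g><g data-elev="1300"><path d="M269 591l2-4 3-5 19-14 8-8 21-33 23-30 12-7 21-3 8-6 3-11-1-18-4-13-6-8-10-2-23 5-9 0-31-6-17 1-10 3-26 15-25 9-8 5-5 6-11 18-16 16-5 11 0 37 6 30 1 12"/><path d="M17 301l28 2 6-4 3-6 6-30 0-42 6-57-2-15-8-12-23-15-9-4-7-1"/><path d="M591 92l-51 4-9 6-8 14-2 10 0 11 11 33-4 36 7 42-3 12-14 22-2 11 2 7 5 8 7 3 6 1 10-5 24-19 9-3 12-1"/></g><g data-elev="1350"><path d="M224 572l10 1 14-2 24-9 12-7 7-9 7-19 3-6 20-17 23-29 23-13 2-6-3-6-6-3-19 0-29-7-15-1-13 5-23 13-29 14-29 39-4 12 1 21 4 12 8 10z"/><path d="M17 285l10-1 7-3 5-8 1-9-2-10-5-8-7-6-9-3"/><path d="M17 193l12-2 10-7 7-10 2-13-2-11-7-8-10-6-12-3"/><path d="M591 110l-18 3-24 8-7 7-3 9 2 9 9 18 2 9 0 7-8 18-2 11 3 13 11 36 4 6 4 3 27 0"/></g><g data-elev="1400"><path d="M304 477l8-2 5-7 0-7-6-5-11 1-5 4-2 4 0 5 2 3z"/><path d="M591 206l-9 2-8 4-4 4-2 6 2 7 6 5 6 3 9 1"/><path d="M17 170l8-3 3-8-4-6-7-3"/><path d="M591 129l-10 1-8 4-6 6-1 6 3 10 9 16 7 7 6 2"/></g>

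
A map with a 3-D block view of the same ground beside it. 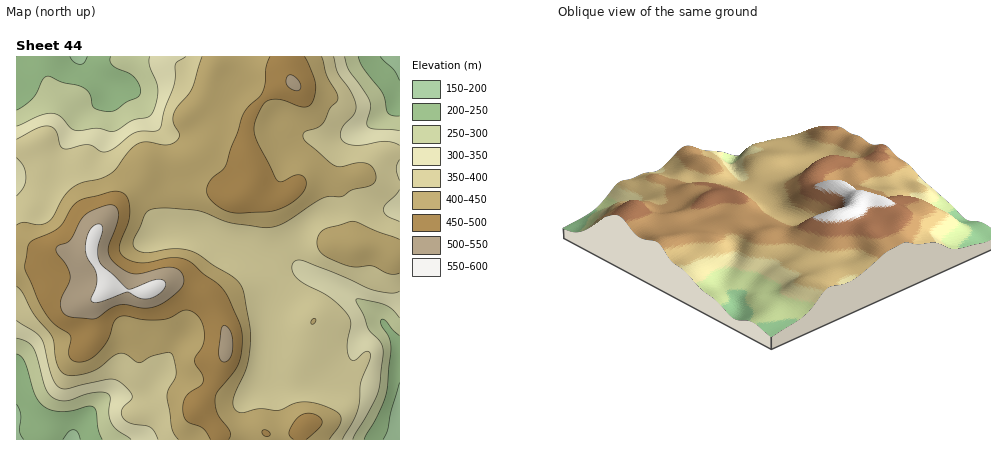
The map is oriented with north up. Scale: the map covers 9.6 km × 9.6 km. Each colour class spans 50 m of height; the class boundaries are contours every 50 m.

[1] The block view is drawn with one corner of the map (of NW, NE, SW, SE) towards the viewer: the NW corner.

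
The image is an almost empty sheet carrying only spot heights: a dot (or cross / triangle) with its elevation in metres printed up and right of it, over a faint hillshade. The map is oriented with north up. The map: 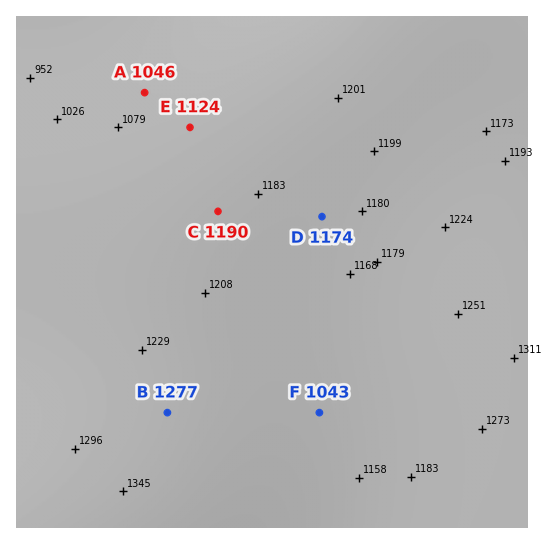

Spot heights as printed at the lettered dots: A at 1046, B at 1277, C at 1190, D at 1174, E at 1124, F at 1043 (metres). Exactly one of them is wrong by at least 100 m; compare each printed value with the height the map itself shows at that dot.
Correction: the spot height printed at F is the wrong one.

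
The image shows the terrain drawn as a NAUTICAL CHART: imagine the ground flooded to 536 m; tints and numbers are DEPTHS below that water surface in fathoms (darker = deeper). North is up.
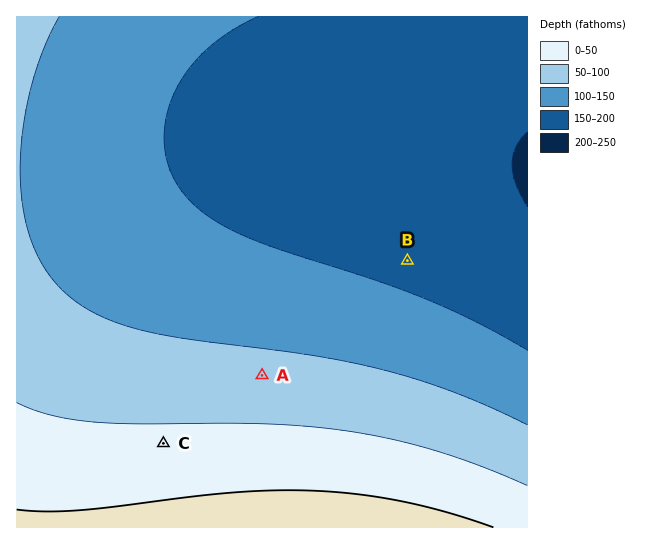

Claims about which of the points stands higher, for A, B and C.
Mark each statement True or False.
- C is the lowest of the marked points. False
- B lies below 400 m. True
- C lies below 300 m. False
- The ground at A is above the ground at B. True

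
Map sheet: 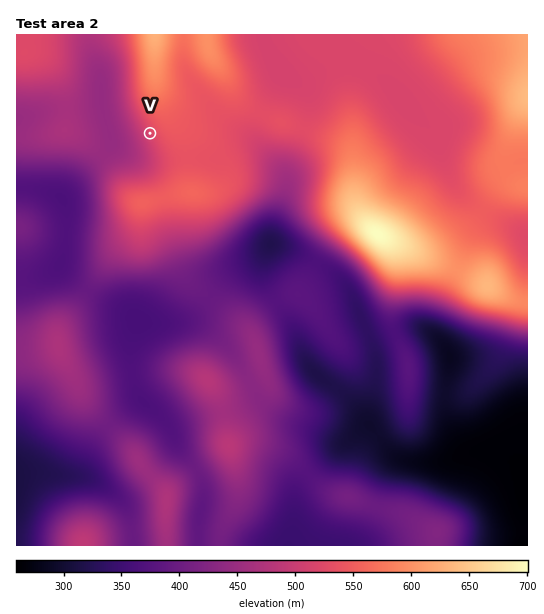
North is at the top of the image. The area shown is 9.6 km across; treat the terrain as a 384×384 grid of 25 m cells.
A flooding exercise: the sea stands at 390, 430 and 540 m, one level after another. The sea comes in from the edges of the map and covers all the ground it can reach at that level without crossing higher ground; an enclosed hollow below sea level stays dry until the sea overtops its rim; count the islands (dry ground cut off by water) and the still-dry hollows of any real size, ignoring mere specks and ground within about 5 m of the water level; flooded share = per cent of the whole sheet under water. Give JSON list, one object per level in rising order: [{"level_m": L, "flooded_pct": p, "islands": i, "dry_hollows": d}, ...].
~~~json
[{"level_m": 390, "flooded_pct": 31, "islands": 0, "dry_hollows": 1}, {"level_m": 430, "flooded_pct": 50, "islands": 1, "dry_hollows": 0}, {"level_m": 540, "flooded_pct": 82, "islands": 1, "dry_hollows": 0}]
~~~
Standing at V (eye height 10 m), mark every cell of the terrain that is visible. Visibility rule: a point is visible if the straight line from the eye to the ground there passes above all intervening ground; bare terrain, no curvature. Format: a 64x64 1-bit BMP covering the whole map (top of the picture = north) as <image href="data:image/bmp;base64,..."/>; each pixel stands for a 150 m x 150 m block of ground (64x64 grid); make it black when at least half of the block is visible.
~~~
<image width="64" height="64" href="data:image/bmp;base64,Qk0+AgAAAAAAAD4AAAAoAAAAQAAAAEAAAAABAAEAAAAAAAACAAATCwAAEwsAAAIAAAAAAAAA////AAAAAAAAAAAAAAAAAAAAAAAAAAAAAAAAAAAAAAAAAAAAAAAAAAAAAAAAAAAAAAAAAAAAAAAAAAAAAAAAAAAAAAAAAAAAAAAAAAAAAAAAAAAAAAAAAAAAAAAAAAAAAAAAAAAAAAAAAAAAAAAAAAAAAAAAAAAAAAAAAAAAAAAAAAAAAAAAAAAAAAAAAAAAAAAAAAAAAAAAAAAAAAAAAAAAAAAAAAAAAAAAAAAAAAAAAAAAAAAAAAAAAAAAAAAAAAAAAAAAAAAAAAAAAAAAAAAAAAAAAAAAgAAAAAAAAACAAAAAAAAAAIAAAAAAAAAAgAAAAAAAAACAAAAAAAAAAIAAAAAAAAAAgAAAAAAAAADAAAAAAAAAAMAAAAAAAAAA4AAAAAAAAADgAAAAAAAAAPAAAAAACAAA8AAAAAAYAADwAAAAADgAAPgAAAAAOAAA+AAAAAAwAAD4AAAAAAAAAPADwAAAAAAA8Af4AAAAAADwD/8AAAAAAPAf/gAAAAAA+D/4AAAAAAD+//AAAAAAAP//4AAAAAAA///gAAAAAAD//+AAAAAAAP//wAAAAAAA///AAAAAAAD/+cAAAAAAAP/5wAAAAAAA//DAAAAAAAD/4AAAAAAAAP/gAAAAAAAA/+AAAAAAAAD/wAAAAAAAAH/AAAAAAAAAf8AAAAAAAAB/wAAAAAAAAA=="/>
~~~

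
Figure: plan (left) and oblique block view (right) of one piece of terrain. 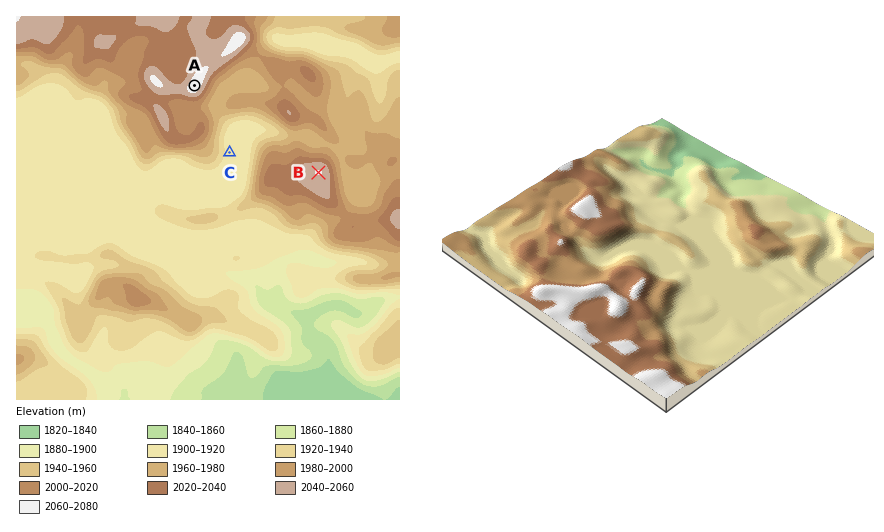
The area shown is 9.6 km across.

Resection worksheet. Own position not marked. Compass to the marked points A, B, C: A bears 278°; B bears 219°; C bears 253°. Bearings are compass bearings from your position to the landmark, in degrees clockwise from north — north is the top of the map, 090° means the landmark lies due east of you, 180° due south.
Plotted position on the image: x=369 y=110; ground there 1960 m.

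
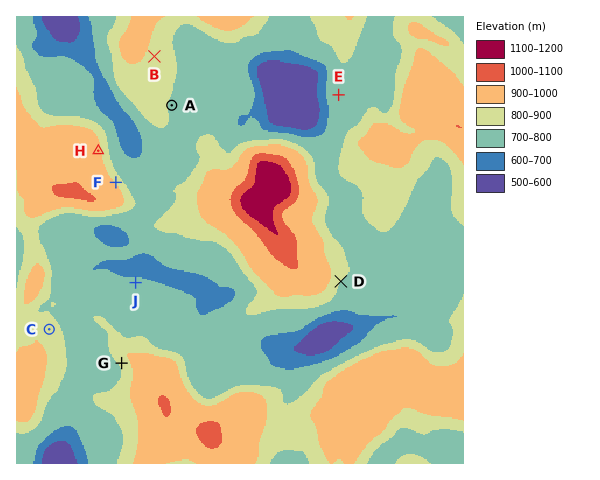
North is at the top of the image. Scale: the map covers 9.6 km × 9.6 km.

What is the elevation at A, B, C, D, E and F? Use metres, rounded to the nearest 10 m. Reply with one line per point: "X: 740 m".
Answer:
A: 790 m
B: 860 m
C: 860 m
D: 800 m
E: 740 m
F: 890 m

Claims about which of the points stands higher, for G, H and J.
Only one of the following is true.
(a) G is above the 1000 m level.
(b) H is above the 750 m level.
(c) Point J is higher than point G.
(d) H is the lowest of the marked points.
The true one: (b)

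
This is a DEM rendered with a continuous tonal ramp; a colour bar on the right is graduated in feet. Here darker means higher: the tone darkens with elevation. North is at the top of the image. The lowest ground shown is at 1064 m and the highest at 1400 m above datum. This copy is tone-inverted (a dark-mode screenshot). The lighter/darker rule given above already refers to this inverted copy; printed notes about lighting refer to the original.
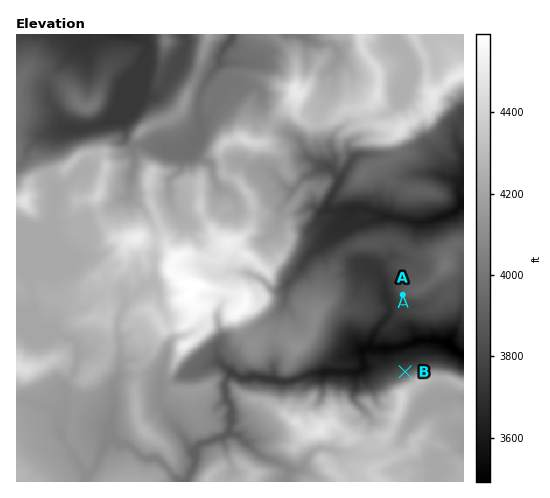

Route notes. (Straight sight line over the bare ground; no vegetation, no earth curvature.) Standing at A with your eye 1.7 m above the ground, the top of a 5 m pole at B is visible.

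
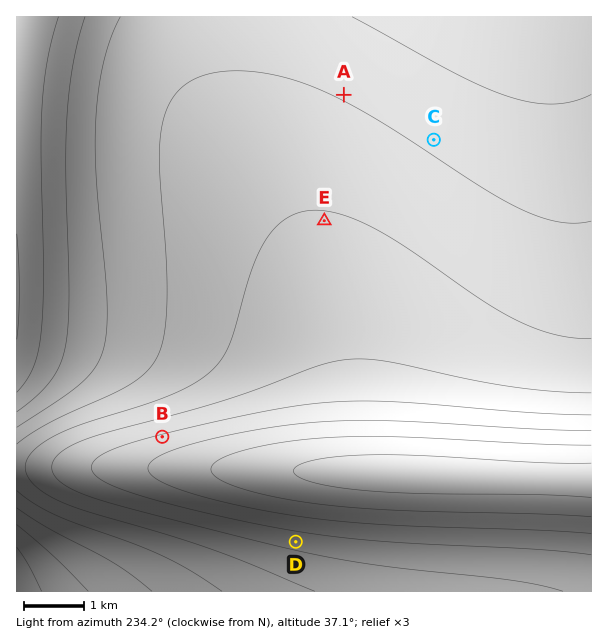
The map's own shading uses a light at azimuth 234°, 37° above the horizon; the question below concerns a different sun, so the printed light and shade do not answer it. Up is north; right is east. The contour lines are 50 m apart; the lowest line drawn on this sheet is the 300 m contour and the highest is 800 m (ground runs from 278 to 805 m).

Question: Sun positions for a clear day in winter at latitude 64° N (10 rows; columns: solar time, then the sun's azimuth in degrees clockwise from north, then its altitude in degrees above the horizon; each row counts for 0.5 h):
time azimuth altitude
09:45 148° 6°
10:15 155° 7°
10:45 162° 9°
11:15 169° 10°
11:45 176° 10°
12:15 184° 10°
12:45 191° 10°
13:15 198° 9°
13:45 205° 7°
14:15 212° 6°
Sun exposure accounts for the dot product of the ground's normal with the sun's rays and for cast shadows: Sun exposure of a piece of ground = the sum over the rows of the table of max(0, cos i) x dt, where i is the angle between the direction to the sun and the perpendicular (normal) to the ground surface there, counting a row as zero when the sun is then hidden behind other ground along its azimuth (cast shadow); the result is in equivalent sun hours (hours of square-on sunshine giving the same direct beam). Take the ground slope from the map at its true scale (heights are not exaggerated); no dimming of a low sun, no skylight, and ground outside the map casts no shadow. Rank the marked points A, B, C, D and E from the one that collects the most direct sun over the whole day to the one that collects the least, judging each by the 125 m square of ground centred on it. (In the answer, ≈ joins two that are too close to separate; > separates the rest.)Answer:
B > A ≈ C ≈ E > D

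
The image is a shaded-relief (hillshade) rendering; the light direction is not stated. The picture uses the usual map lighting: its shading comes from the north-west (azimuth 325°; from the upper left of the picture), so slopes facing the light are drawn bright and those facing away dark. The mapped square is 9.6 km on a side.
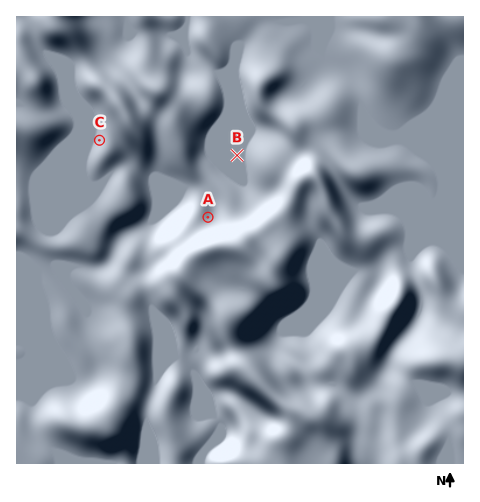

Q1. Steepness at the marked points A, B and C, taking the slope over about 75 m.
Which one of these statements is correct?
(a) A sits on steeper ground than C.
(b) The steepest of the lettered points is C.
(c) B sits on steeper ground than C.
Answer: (a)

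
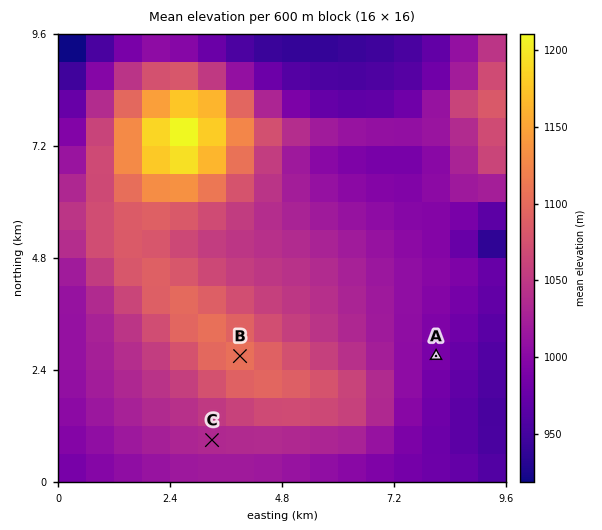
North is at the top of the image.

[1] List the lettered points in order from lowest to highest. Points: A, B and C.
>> A C B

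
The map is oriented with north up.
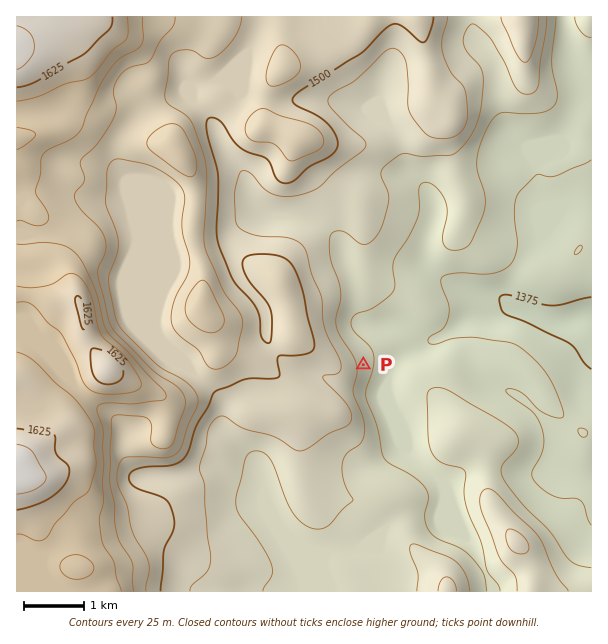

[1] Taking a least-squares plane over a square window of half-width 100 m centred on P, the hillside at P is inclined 5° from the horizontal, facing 84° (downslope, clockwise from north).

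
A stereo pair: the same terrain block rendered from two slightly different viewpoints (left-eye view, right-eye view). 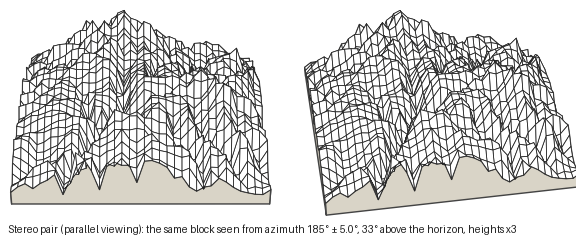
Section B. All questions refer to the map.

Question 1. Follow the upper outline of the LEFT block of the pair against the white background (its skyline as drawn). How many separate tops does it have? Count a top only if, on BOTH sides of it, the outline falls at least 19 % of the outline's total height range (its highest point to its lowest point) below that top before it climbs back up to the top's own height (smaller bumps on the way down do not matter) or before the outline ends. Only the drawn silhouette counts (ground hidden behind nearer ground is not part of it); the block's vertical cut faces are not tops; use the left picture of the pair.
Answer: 4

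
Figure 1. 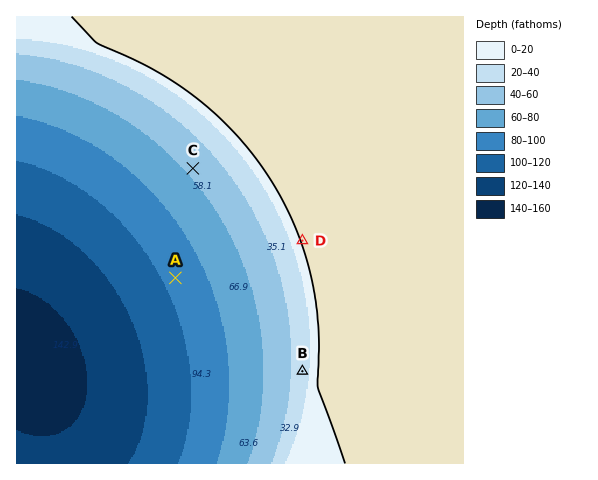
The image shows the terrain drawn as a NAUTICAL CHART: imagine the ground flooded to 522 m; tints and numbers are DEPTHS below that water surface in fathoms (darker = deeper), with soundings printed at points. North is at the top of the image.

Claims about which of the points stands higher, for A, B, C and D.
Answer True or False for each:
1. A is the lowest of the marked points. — True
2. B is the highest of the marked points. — False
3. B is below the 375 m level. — False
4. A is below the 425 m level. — True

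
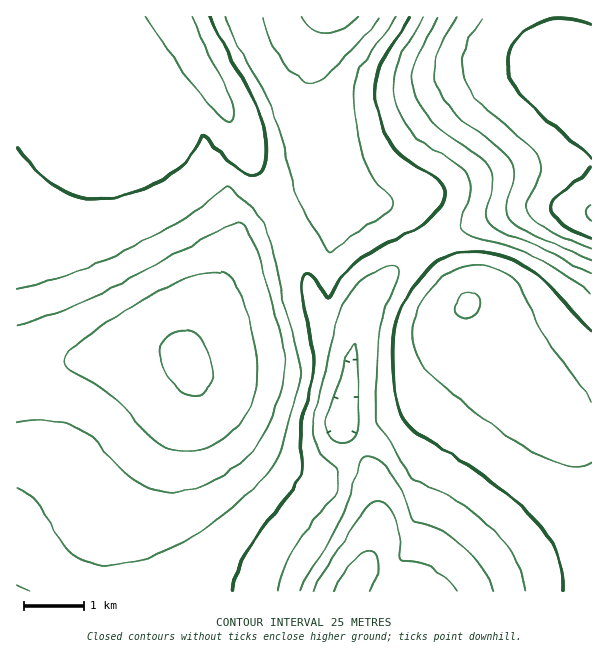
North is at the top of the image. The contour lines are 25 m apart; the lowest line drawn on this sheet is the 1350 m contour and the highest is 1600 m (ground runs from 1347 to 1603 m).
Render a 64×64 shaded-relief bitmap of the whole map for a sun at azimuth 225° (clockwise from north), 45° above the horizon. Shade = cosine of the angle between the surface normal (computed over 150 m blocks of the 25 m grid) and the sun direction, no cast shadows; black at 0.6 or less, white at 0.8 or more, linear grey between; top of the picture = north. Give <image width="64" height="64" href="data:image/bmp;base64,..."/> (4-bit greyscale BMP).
<image width="64" height="64" href="data:image/bmp;base64,Qk12CAAAAAAAAHYAAAAoAAAAQAAAAEAAAAABAAQAAAAAAAAIAAATCwAAEwsAABAAAAAAAAAAAAAAABEREQAiIiIAMzMzAERERABVVVUAZmZmAHd3dwCIiIgAmZmZAKqqqgC7u7sAzMzMAN3d3QDu7u4A////AIiIiIiIiIiIiIiId3d3d2Zmd4iZmZmaqqqqqqqqqpmZiIiIiIiIiIiIiIiHd3d3dmZ3iJmZmZqqqqqqqqqqmZmIiIiIiIiIiIiIiIh3d3d3Zmd4iaqpmqqqqqqqqqqZmYiIiIiIiIiIiIiIiId3d3d2Z3iJqqqqqqqqqqqqqpmZiIiIiIiIiIiIiIiIiHd3d3dmeImqqqqqqqqqqqqqmZmIiIiIiJmZmYiIiIiIiHd3h3Z3iau7qqqqqqqqqqqZmYiIiIiZmZmZmYiIiIiIiIiIdmeJq7uqqqqqqqqqqpmZiIiIiZmZmZmZmYiIiIiIiIh3Z4mry7qqqqqqqqqpmZmIiIiZmZmZmZmZmIiIiIiIiIdmeavMuqqqqqqqqqmZmYiIiZmZmZmZmZmZiIiIiIiIhlZ4q8y6qqqqqqqqqZmZiIiZmZmZmZmZmZmIiIiIiIiGVnirzLqqqqqqqqqZmZmIiZmZmZmZmZmZmZiIiIiHd3ZWeavMuqqqqqqqqpmZmZmZmZmZmaqqqZmZmIiIiHd3dlZ5q9y6qqqqqqqpmZmYmZmZmZmqqqqqmZmYiIiHd2ZlVoms3KqqqqqqqpmZmYiZmZmZmqqqqqqZmZiIiHdmVVVXibzcqqqqqqqqmZmZiJmZmZmaqqqqqpmZmIiHdmVERGeKvNuqqqqqqqmZmZiImZmZmaqqqqqqmZmYiId2VDM0aJrNyqqqqqqpmZmZiIiZmZmaqqqqqqqZmYiId3ZUMzV5q8y6qqqqqpmZmZiIiJmZmaqqqqqqqZmZiIh3ZlQzVoq7y6qqqqqpmZmZiIiImZmZqqqqqqqpmZiIh3dmVERnmru7qqqqqZmZmZiIiIeZmZmqqqqqqpmZmIh3d2ZVRWeau7uqqpmZmZmZiIiId5mZmZqqqqqpmZmIiHd3ZlVEV4q7u6qqmZmZmZiIiHd3mZmZmaqqqpmZmIiHd3ZmVURWibu7qqqZmZmZiIiHd3eJmZmZmZmZmZmYiHd3ZmZUREaJq7uqqpmZmZmIiHd3d4iImZmZmZmZmYiId3ZmZlQ0RXmru7qqmZmZmIiHd3d3iIiImZmZmZmYiId3dmZlQ0RFeau7uqqZmZmIiId3d2Z4iIiIiZmZmYiId3dmZmUzRVV4q7u6qqmZmYiId3dmZnd3iIiIiIiIiIh3d2ZmZCNVVWiru7qqqZmZiId3dmZmd3d3iIiIiIiIh3d3ZmZTJFZVaJq7uqqZmZiId3dmZmZ3d3d3iIiIiIh3d3ZmZkIkZ2Vomru6qpmZmIh3dmZmZnd3d3d3eIiIh3d3dmZmQjVndmeaqqqpmZmIh3dmZmVVd3d3d3d3d3d3d3d2ZmUyRXh2Z4mqqpmZmIh3dmZlVVV3d3d3d3d3d3d3d3dmZSNGeYdniaqZmZmIh3dmZVVVVXd3d3d3d3d3d3d3d2ZkI1aJl3eJmZmZiId3ZmVVVEREd3d3d3d3d3d3d3d3d2MkV4qYeImZmZiHd2ZlVURERDN3d3d3d3d3d3d3d3d3UzRnmqiIiZmZmHdmVVREMzMyInd3d3d3d3d3d3d3d3dDNWibqYiZmZmYd2VUQzIiIRERd3d3d3d3d3d3d3d3dkNFeKu5iJmZmZh3ZUMyIREAAACIh3d3d3d3d3d3d3d2M1Z5q6mImZmZmIdlQyIRAAAAAIiIiHd3d3d3d3d3d3U0V4m7qIiZmZmYh2VEMhEAAAERiIiIiId3d3d3d3d3dDRniruYiImZmZiHdlRDIhERIjOIiIiIiId3d3d3d3dkRWiau5iIiIiIiId2ZVRDMzREVYiIiIiIiIiHd3iIh1NGeKvKiIiIiIiId3dmVVVVVmd3iIiIiIiIiIiIiIiHRFaJq7mIiIh3d3d3dmZmZmZ3eImIiIiIiIiIiIiIiIZEZ4m8uId3d3d3ZmZmZmZmZ3iImYiIiIiIiIiIiIiIhUVomryoh3d3dmZmZVVVVWZnd4iZiIiIiIiIiIiIiIh0RnibzJh3d3ZmZlVVVVVVVWZ3eIiIiIiIiIiIiIiIiGRWiavLiHd3ZmZVVVRERERVVmZ3d4iIiIiIiIiIiIiHVGeKvMqId3ZmZVVUREREREVVZmd3iIiIiIiIiIiIiIZFaJq8yYh3dmZVVURERERERFVWZneIiIiIiIiIiIiIdUZ4q825iHdmZVVVRERERERFVVZmd4iIiIiIiIiIiIhkV4ms3KiId2ZVVURERERERFVVZmd3iIiIiIiIiIiIh1VnmrzcmIh3ZlVURERERERVVVZmd3eIiIiIiIiIiIiFRXirzdqZiHdmVVRERERVVVVWZmd3eIiIiIiIiIiIiGRWiazeypmId2ZVVEREVVVVVmZmd3eIiIiIiIiIiIiHVGeavN25mZiHZlVVVVVVVVZmZnd3eIiIiIiIiIiIiIZFeJvN7KqZmId2ZVVVVVVWZmZnd3eIiIiIiIiIiIiIdFaJrN7bqqmZiHdmVVVVZmZmZ3d3iIiIiIiIiIiIiIdUZ4q87sqqqpmId3ZmZmZmZmd3d3iIiImIiIiIiIiIhkVom83sqqqqmZiHd2ZmZmZnd3d4iIiImYiIiIiIiIh0Rnmr3tuqqqqpmYh3dmZmZnd3d4iIiImZiIiIiIiIiFRXibzeyqqqqqmZiId3ZmZnd3d4iIiImZmIiIiIiIiGRGeaveyqqqqqqpmYh3dmZmZ3d4iIiImZmYiIiIiIiIVFaJvN26qqqqqqmZiHd2ZmZnd3eIiIiZmZ"/>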